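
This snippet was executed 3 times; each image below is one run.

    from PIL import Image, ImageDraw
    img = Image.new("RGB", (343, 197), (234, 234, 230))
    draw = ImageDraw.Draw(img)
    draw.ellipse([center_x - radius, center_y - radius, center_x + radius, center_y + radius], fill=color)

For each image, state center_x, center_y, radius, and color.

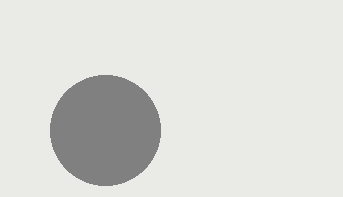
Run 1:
center_x = 105
center_y = 130
radius = 55
color = 'gray'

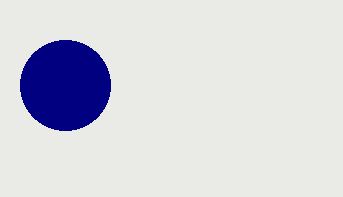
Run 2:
center_x = 65; center_y = 85; radius = 45; color = 'navy'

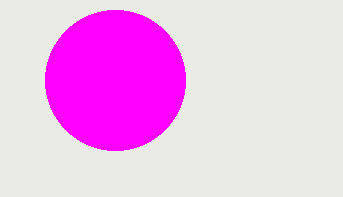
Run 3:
center_x = 115; center_y = 80; radius = 70; color = 'magenta'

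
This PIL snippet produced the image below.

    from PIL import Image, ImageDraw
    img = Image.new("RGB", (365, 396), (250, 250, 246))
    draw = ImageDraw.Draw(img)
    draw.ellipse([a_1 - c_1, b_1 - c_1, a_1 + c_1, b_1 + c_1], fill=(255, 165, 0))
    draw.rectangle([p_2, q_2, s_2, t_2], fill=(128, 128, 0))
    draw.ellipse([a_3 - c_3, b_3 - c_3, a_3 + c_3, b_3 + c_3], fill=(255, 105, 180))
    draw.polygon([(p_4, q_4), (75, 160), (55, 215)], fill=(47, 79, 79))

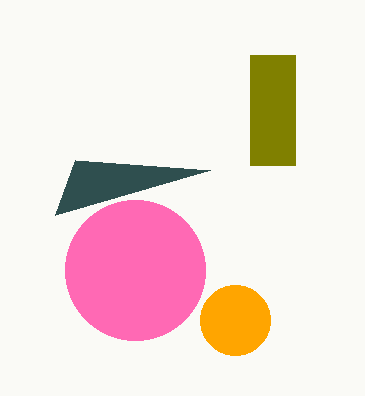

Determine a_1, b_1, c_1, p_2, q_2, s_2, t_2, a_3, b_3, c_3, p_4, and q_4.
a_1 = 235, b_1 = 320, c_1 = 35, p_2 = 250, q_2 = 55, s_2 = 295, t_2 = 165, a_3 = 135, b_3 = 270, c_3 = 70, p_4 = 210, q_4 = 170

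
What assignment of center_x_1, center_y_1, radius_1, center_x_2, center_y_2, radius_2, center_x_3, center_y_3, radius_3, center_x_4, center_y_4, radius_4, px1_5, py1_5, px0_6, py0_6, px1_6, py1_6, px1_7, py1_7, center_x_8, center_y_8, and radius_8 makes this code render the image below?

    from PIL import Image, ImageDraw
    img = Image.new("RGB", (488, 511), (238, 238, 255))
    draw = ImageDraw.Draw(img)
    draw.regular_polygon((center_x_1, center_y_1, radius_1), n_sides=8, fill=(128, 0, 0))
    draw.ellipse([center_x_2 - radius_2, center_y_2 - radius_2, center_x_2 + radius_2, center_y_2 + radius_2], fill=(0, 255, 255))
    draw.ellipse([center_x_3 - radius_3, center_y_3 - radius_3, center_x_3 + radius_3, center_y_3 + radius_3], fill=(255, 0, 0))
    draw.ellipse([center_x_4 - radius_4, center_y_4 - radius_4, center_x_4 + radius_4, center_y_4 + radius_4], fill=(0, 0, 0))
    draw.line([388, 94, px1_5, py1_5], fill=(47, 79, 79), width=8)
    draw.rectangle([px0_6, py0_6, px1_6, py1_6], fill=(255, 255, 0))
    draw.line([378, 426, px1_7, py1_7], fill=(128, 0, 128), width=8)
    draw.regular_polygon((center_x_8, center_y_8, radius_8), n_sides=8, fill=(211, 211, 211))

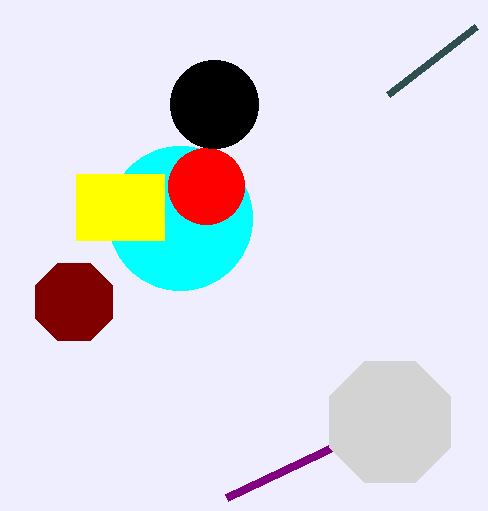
center_x_1 = 74, center_y_1 = 302, radius_1 = 42, center_x_2 = 180, center_y_2 = 218, radius_2 = 72, center_x_3 = 206, center_y_3 = 186, radius_3 = 38, center_x_4 = 214, center_y_4 = 104, radius_4 = 44, px1_5 = 476, py1_5 = 26, px0_6 = 76, py0_6 = 174, px1_6 = 164, py1_6 = 240, px1_7 = 226, py1_7 = 498, center_x_8 = 390, center_y_8 = 422, radius_8 = 66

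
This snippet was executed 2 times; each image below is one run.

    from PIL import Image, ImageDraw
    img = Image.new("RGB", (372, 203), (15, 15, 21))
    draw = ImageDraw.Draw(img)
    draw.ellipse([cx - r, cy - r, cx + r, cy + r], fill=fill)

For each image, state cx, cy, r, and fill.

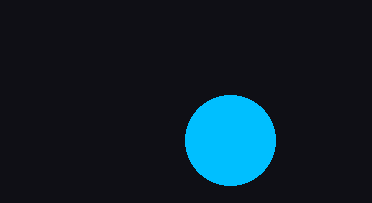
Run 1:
cx = 230; cy = 140; r = 45; fill = 'deepskyblue'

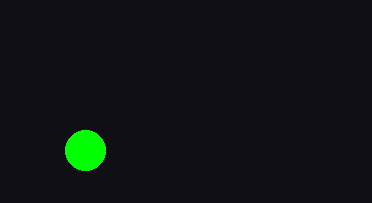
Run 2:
cx = 85, cy = 150, r = 20, fill = 'lime'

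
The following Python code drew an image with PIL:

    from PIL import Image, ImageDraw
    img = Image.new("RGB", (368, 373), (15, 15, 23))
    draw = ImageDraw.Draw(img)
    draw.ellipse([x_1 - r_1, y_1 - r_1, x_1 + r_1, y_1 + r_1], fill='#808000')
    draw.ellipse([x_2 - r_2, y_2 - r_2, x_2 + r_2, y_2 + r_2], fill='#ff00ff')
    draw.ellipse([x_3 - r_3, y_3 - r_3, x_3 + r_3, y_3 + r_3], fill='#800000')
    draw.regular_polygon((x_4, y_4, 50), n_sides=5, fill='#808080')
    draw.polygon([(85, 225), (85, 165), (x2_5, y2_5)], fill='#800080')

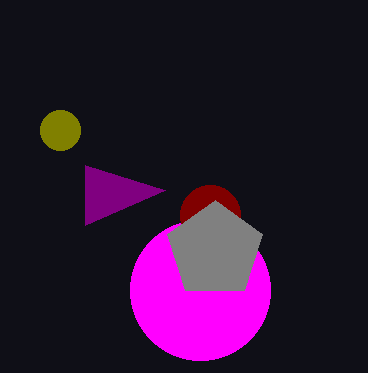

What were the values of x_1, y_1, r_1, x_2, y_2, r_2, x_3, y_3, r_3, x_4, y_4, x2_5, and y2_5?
x_1 = 60, y_1 = 130, r_1 = 20, x_2 = 200, y_2 = 290, r_2 = 70, x_3 = 210, y_3 = 215, r_3 = 30, x_4 = 215, y_4 = 250, x2_5 = 165, y2_5 = 190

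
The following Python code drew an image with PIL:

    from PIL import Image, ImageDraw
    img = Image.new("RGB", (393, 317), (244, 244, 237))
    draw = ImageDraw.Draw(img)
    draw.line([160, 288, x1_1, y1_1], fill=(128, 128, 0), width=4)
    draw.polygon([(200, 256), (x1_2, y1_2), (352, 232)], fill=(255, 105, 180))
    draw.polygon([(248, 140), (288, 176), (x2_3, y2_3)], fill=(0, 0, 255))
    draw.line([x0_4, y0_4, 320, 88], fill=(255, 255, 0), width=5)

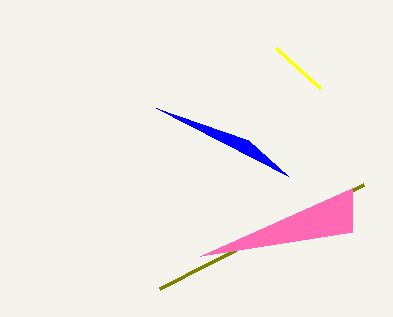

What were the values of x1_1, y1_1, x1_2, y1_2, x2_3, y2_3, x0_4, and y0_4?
x1_1 = 364; y1_1 = 184; x1_2 = 352; y1_2 = 188; x2_3 = 156; y2_3 = 108; x0_4 = 276; y0_4 = 48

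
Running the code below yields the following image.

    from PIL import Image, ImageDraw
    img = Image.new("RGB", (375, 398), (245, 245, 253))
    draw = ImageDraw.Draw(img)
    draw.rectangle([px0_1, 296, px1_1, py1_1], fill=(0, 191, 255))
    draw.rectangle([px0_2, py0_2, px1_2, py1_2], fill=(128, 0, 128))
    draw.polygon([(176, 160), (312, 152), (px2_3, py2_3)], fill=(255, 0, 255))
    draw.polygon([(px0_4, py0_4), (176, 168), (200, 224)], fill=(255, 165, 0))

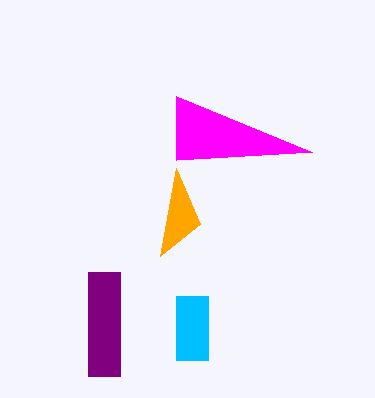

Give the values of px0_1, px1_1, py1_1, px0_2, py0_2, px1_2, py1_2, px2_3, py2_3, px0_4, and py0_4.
px0_1 = 176
px1_1 = 208
py1_1 = 360
px0_2 = 88
py0_2 = 272
px1_2 = 120
py1_2 = 376
px2_3 = 176
py2_3 = 96
px0_4 = 160
py0_4 = 256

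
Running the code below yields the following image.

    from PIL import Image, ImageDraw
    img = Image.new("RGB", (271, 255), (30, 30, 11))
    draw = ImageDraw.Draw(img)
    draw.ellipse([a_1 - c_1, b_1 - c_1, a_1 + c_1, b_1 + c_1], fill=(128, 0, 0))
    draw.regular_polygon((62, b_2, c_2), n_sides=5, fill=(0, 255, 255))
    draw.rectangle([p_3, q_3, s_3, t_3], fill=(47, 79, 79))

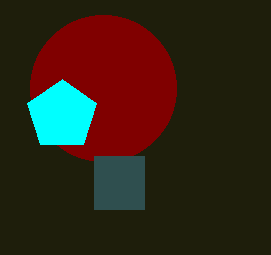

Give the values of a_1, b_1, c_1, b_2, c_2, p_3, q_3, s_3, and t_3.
a_1 = 103, b_1 = 88, c_1 = 73, b_2 = 115, c_2 = 36, p_3 = 94, q_3 = 156, s_3 = 144, t_3 = 209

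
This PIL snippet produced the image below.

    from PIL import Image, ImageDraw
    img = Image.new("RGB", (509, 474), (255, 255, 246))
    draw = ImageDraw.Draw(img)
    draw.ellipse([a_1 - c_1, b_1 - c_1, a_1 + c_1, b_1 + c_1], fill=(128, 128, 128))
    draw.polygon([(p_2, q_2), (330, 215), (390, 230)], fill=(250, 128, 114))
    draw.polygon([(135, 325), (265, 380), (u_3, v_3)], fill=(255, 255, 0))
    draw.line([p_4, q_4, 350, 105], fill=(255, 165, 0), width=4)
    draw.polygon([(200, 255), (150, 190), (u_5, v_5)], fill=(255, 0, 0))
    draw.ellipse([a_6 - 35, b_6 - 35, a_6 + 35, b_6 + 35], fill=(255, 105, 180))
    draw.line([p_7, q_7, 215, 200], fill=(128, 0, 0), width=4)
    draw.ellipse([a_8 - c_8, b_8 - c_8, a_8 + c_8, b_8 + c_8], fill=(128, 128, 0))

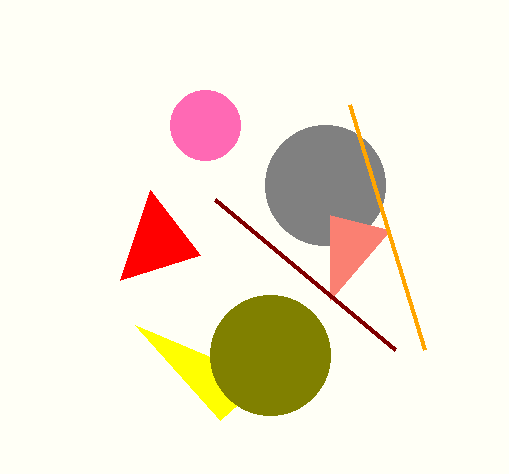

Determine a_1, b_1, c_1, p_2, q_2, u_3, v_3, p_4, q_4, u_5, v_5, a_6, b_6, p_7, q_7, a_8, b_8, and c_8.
a_1 = 325
b_1 = 185
c_1 = 60
p_2 = 330
q_2 = 300
u_3 = 220
v_3 = 420
p_4 = 425
q_4 = 350
u_5 = 120
v_5 = 280
a_6 = 205
b_6 = 125
p_7 = 395
q_7 = 350
a_8 = 270
b_8 = 355
c_8 = 60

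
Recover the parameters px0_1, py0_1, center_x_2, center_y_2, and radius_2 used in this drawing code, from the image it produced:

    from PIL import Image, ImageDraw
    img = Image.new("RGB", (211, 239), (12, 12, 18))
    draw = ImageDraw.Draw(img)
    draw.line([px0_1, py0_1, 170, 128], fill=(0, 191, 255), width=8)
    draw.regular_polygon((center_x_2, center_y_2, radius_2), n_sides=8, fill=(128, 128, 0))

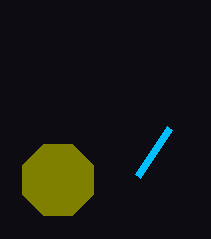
px0_1 = 138
py0_1 = 176
center_x_2 = 58
center_y_2 = 180
radius_2 = 38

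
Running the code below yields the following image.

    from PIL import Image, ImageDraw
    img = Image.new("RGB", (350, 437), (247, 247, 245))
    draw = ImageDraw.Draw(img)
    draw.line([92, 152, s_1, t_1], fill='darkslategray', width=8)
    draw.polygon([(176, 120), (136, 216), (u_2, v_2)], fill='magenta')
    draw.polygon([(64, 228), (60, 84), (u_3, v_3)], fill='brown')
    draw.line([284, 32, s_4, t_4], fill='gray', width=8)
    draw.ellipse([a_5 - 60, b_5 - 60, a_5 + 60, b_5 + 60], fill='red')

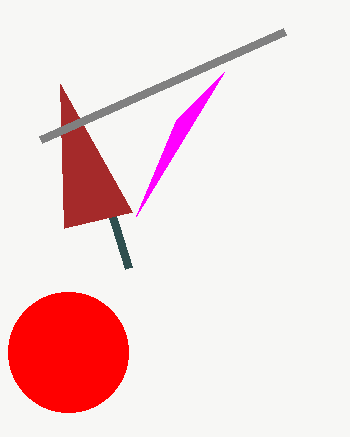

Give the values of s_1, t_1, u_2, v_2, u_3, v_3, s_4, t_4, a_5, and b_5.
s_1 = 128
t_1 = 268
u_2 = 224
v_2 = 72
u_3 = 132
v_3 = 212
s_4 = 40
t_4 = 140
a_5 = 68
b_5 = 352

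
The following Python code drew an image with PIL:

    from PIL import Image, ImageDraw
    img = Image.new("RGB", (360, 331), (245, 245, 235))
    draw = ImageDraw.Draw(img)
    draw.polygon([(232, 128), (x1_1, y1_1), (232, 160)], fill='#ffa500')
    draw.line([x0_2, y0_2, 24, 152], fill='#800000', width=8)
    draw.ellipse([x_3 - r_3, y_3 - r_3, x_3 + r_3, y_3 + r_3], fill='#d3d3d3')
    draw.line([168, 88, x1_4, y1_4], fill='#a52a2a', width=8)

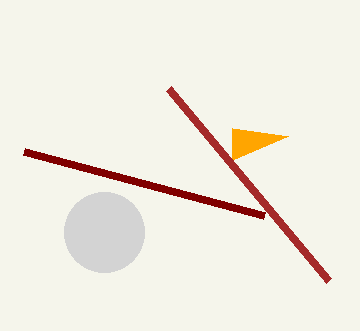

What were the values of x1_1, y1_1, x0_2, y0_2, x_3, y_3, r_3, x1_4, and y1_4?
x1_1 = 288; y1_1 = 136; x0_2 = 264; y0_2 = 216; x_3 = 104; y_3 = 232; r_3 = 40; x1_4 = 328; y1_4 = 280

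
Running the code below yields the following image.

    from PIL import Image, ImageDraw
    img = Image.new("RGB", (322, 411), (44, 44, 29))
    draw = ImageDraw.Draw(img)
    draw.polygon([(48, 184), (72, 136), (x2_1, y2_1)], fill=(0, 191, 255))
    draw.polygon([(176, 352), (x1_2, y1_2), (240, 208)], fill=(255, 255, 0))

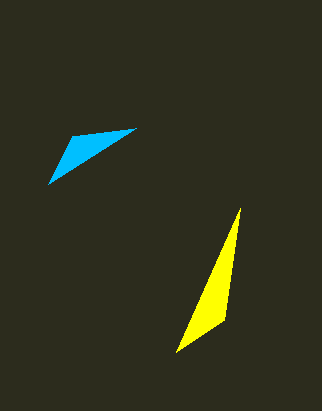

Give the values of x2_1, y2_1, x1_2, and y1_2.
x2_1 = 136, y2_1 = 128, x1_2 = 224, y1_2 = 320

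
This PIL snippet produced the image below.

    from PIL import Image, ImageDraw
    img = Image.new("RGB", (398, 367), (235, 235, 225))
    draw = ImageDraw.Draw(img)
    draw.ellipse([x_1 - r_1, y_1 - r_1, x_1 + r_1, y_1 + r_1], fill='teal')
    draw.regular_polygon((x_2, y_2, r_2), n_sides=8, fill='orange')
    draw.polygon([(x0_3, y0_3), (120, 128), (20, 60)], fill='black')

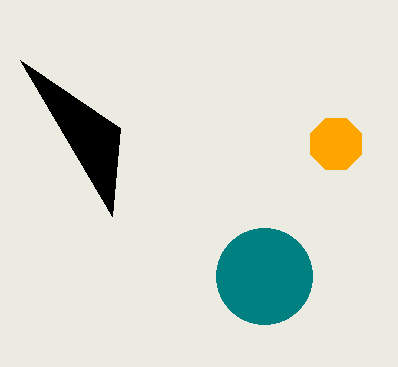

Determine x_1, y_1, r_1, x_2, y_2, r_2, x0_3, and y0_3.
x_1 = 264, y_1 = 276, r_1 = 48, x_2 = 336, y_2 = 144, r_2 = 28, x0_3 = 112, y0_3 = 216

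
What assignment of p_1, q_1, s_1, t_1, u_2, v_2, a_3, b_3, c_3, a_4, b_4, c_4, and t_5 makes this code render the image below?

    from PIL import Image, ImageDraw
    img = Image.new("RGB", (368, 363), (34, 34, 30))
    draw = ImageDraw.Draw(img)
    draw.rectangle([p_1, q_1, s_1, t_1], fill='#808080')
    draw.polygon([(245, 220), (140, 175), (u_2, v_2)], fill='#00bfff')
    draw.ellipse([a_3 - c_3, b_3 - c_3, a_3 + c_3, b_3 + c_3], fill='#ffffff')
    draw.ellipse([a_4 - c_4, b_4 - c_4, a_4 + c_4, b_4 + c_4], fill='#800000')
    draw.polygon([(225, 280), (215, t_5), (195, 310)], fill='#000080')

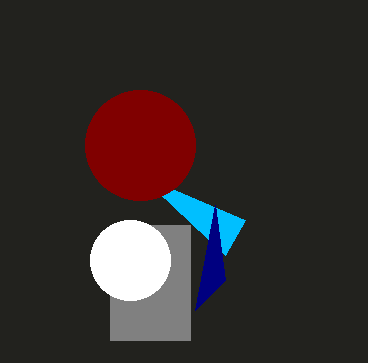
p_1 = 110
q_1 = 225
s_1 = 190
t_1 = 340
u_2 = 225
v_2 = 255
a_3 = 130
b_3 = 260
c_3 = 40
a_4 = 140
b_4 = 145
c_4 = 55
t_5 = 205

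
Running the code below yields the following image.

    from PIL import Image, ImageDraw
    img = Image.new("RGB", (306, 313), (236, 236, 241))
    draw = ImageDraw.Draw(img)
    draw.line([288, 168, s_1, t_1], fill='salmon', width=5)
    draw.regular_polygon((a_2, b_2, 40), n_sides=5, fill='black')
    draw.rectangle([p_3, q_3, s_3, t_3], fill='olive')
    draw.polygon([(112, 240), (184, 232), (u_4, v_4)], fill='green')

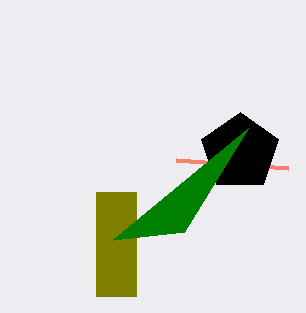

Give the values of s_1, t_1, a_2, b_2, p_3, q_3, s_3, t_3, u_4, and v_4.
s_1 = 176; t_1 = 160; a_2 = 240; b_2 = 152; p_3 = 96; q_3 = 192; s_3 = 136; t_3 = 296; u_4 = 248; v_4 = 128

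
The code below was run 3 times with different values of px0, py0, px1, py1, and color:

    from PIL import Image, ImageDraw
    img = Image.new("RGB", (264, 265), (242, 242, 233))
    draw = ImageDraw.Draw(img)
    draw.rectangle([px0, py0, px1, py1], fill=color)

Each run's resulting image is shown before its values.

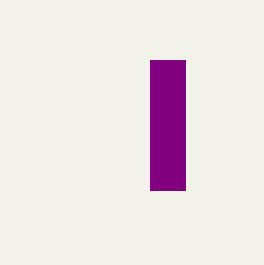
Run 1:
px0 = 150; py0 = 60; px1 = 185; py1 = 190; color = 'purple'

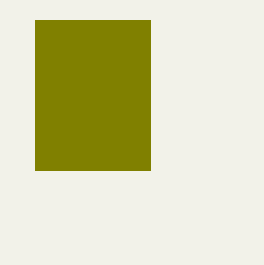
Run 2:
px0 = 35; py0 = 20; px1 = 150; py1 = 170; color = 'olive'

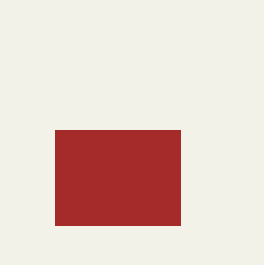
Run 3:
px0 = 55, py0 = 130, px1 = 180, py1 = 225, color = 'brown'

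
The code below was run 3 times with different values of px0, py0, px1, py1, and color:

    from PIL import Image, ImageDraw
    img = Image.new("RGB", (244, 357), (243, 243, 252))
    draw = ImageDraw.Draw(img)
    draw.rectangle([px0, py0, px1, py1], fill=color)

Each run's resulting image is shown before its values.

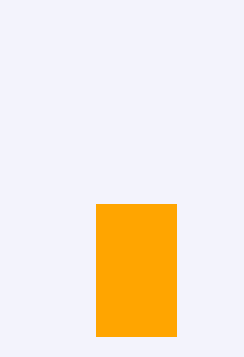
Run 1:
px0 = 96; py0 = 204; px1 = 176; py1 = 336; color = 'orange'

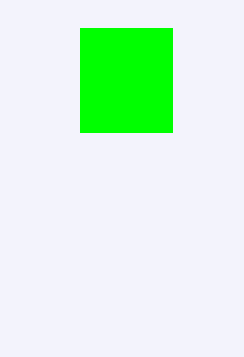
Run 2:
px0 = 80, py0 = 28, px1 = 172, py1 = 132, color = 'lime'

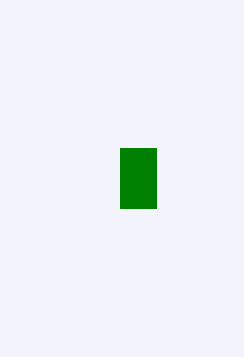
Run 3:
px0 = 120, py0 = 148, px1 = 156, py1 = 208, color = 'green'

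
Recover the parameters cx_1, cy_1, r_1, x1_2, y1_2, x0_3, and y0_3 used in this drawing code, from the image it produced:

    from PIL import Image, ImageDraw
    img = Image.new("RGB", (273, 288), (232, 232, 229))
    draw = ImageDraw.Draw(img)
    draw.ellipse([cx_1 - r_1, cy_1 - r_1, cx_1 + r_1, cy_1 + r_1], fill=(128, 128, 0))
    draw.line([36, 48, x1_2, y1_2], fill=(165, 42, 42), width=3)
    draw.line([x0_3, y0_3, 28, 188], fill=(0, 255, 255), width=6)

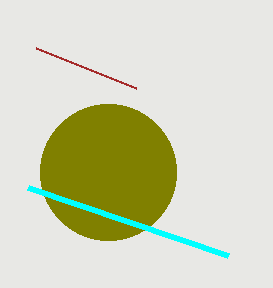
cx_1 = 108; cy_1 = 172; r_1 = 68; x1_2 = 136; y1_2 = 88; x0_3 = 228; y0_3 = 256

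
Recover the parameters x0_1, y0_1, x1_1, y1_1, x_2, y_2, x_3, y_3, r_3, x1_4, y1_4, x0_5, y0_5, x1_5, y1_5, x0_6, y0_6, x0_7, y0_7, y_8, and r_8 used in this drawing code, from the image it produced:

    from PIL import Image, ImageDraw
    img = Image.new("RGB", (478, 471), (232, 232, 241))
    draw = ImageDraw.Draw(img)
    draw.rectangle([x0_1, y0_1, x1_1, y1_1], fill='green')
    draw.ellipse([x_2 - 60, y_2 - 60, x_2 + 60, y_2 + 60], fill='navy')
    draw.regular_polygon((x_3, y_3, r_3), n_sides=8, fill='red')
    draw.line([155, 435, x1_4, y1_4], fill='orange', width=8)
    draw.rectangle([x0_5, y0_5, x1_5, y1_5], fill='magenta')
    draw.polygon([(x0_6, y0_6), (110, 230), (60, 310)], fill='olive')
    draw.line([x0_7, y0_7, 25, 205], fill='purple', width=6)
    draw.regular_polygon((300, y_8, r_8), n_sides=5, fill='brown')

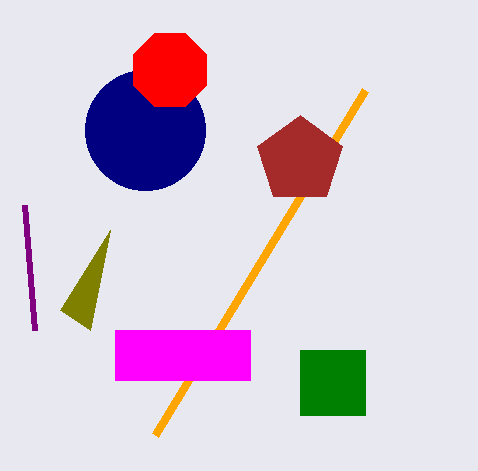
x0_1 = 300
y0_1 = 350
x1_1 = 365
y1_1 = 415
x_2 = 145
y_2 = 130
x_3 = 170
y_3 = 70
r_3 = 40
x1_4 = 365
y1_4 = 90
x0_5 = 115
y0_5 = 330
x1_5 = 250
y1_5 = 380
x0_6 = 90
y0_6 = 330
x0_7 = 35
y0_7 = 330
y_8 = 160
r_8 = 45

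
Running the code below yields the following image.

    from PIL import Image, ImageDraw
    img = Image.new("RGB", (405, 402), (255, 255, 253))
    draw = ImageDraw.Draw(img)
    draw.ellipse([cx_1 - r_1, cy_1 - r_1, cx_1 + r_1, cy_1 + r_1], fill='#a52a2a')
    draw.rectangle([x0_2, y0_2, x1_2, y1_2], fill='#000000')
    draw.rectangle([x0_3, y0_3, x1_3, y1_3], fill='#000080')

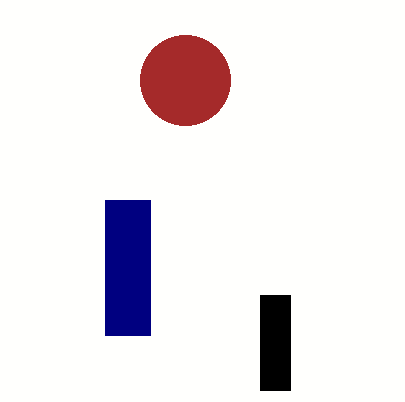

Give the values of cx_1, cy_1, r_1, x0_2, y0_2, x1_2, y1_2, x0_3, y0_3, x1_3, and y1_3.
cx_1 = 185
cy_1 = 80
r_1 = 45
x0_2 = 260
y0_2 = 295
x1_2 = 290
y1_2 = 390
x0_3 = 105
y0_3 = 200
x1_3 = 150
y1_3 = 335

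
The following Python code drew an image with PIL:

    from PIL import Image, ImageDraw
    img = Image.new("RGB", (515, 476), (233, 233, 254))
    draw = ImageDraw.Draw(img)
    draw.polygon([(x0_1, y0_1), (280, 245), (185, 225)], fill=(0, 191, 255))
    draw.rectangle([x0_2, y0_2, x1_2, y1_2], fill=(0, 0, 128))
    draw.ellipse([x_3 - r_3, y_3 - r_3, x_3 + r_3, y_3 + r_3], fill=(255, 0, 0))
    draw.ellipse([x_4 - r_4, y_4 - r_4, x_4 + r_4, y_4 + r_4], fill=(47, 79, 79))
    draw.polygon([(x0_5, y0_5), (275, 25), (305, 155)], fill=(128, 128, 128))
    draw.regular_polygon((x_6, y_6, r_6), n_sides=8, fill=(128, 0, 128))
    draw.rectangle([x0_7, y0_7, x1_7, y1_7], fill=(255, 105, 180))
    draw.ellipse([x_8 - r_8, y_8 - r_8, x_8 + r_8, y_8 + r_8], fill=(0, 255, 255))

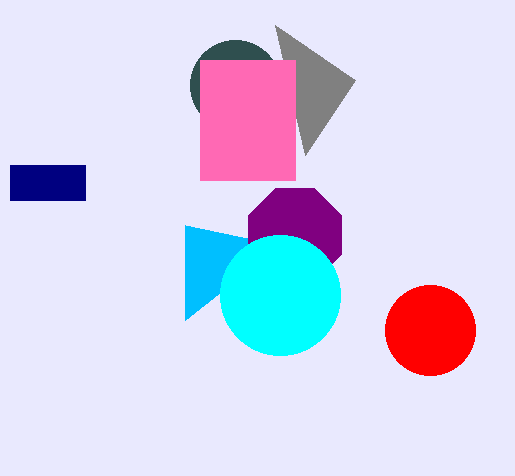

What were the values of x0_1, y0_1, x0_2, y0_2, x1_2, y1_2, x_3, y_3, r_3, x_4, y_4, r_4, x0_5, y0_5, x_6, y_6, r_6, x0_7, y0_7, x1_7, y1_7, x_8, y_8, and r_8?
x0_1 = 185; y0_1 = 320; x0_2 = 10; y0_2 = 165; x1_2 = 85; y1_2 = 200; x_3 = 430; y_3 = 330; r_3 = 45; x_4 = 235; y_4 = 85; r_4 = 45; x0_5 = 355; y0_5 = 80; x_6 = 295; y_6 = 235; r_6 = 50; x0_7 = 200; y0_7 = 60; x1_7 = 295; y1_7 = 180; x_8 = 280; y_8 = 295; r_8 = 60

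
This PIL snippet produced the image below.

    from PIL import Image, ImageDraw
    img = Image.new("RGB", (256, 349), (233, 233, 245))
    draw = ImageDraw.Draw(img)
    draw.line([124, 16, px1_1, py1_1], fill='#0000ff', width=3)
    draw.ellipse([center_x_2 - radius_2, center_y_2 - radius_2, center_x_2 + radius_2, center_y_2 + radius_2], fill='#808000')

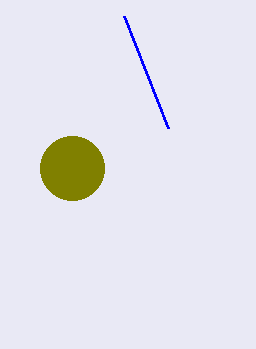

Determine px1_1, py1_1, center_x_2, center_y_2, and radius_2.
px1_1 = 168; py1_1 = 128; center_x_2 = 72; center_y_2 = 168; radius_2 = 32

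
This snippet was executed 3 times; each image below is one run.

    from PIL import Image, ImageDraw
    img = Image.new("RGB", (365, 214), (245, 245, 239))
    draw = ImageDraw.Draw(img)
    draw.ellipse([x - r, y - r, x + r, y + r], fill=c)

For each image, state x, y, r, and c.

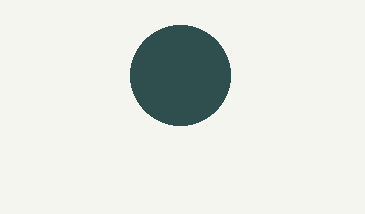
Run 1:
x = 180, y = 75, r = 50, c = 'darkslategray'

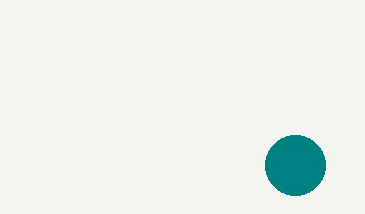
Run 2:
x = 295
y = 165
r = 30
c = 'teal'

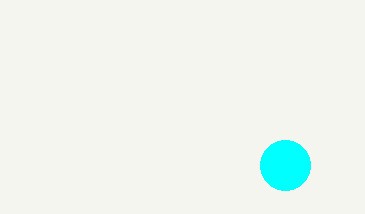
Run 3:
x = 285
y = 165
r = 25
c = 'cyan'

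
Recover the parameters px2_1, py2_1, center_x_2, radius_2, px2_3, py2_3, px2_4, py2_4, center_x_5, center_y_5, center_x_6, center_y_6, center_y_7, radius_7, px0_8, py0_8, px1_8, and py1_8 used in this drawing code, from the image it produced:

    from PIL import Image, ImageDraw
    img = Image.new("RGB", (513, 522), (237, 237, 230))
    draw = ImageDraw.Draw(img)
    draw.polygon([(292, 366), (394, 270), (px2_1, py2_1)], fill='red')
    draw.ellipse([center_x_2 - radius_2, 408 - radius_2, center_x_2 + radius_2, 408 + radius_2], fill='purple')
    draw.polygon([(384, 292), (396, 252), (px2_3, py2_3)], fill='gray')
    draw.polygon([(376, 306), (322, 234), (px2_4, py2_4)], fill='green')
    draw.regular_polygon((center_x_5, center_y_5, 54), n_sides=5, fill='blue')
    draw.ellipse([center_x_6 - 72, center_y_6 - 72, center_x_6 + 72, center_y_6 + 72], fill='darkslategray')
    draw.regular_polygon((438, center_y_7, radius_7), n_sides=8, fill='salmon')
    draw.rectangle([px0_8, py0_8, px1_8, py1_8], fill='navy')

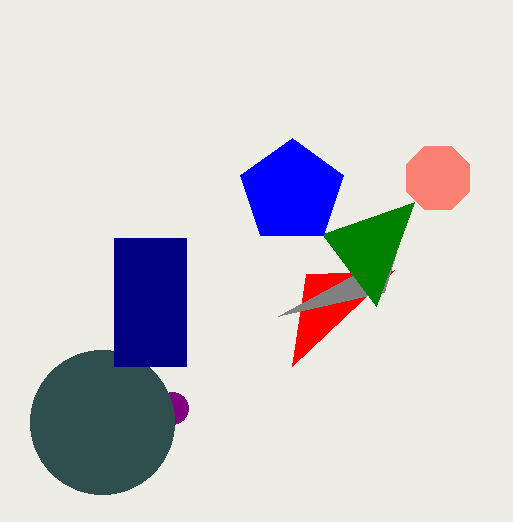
px2_1 = 306, py2_1 = 274, center_x_2 = 172, radius_2 = 16, px2_3 = 278, py2_3 = 316, px2_4 = 414, py2_4 = 202, center_x_5 = 292, center_y_5 = 192, center_x_6 = 102, center_y_6 = 422, center_y_7 = 178, radius_7 = 34, px0_8 = 114, py0_8 = 238, px1_8 = 186, py1_8 = 366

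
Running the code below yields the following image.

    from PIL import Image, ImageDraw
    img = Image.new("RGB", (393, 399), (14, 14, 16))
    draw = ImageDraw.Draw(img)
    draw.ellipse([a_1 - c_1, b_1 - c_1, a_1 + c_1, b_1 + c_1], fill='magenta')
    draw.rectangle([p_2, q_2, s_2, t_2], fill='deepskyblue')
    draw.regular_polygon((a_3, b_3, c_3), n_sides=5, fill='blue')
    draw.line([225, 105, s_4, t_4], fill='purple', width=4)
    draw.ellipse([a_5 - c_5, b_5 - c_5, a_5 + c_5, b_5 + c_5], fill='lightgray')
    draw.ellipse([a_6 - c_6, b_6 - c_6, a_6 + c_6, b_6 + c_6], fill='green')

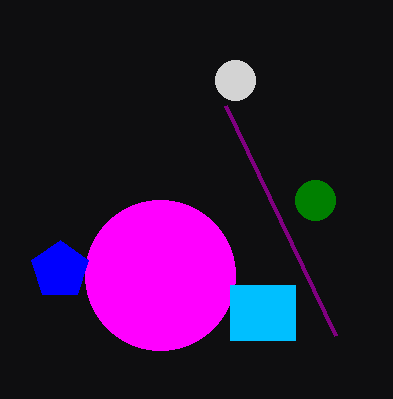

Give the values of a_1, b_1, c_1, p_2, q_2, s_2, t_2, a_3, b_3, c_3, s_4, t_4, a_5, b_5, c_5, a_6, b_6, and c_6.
a_1 = 160, b_1 = 275, c_1 = 75, p_2 = 230, q_2 = 285, s_2 = 295, t_2 = 340, a_3 = 60, b_3 = 270, c_3 = 30, s_4 = 335, t_4 = 335, a_5 = 235, b_5 = 80, c_5 = 20, a_6 = 315, b_6 = 200, c_6 = 20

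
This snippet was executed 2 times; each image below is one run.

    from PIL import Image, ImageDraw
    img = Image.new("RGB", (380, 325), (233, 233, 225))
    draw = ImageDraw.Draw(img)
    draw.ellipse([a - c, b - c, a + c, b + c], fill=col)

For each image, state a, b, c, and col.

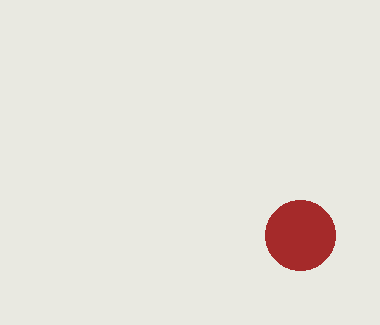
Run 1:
a = 300
b = 235
c = 35
col = 'brown'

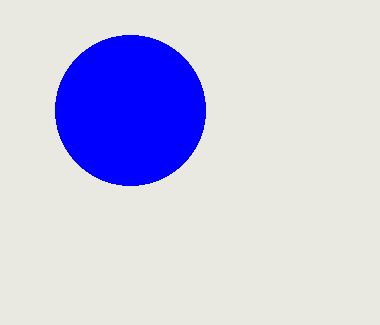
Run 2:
a = 130
b = 110
c = 75
col = 'blue'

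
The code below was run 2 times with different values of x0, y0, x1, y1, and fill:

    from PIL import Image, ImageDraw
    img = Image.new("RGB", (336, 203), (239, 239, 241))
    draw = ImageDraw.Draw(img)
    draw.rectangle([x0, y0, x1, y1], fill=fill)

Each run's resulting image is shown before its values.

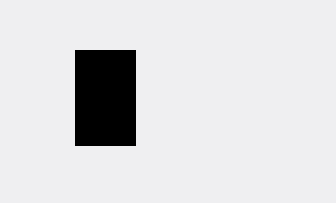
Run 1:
x0 = 75, y0 = 50, x1 = 135, y1 = 145, fill = 'black'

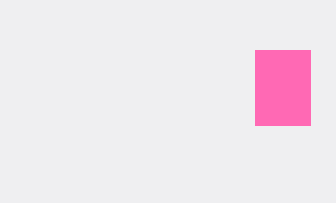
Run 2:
x0 = 255; y0 = 50; x1 = 310; y1 = 125; fill = 'hotpink'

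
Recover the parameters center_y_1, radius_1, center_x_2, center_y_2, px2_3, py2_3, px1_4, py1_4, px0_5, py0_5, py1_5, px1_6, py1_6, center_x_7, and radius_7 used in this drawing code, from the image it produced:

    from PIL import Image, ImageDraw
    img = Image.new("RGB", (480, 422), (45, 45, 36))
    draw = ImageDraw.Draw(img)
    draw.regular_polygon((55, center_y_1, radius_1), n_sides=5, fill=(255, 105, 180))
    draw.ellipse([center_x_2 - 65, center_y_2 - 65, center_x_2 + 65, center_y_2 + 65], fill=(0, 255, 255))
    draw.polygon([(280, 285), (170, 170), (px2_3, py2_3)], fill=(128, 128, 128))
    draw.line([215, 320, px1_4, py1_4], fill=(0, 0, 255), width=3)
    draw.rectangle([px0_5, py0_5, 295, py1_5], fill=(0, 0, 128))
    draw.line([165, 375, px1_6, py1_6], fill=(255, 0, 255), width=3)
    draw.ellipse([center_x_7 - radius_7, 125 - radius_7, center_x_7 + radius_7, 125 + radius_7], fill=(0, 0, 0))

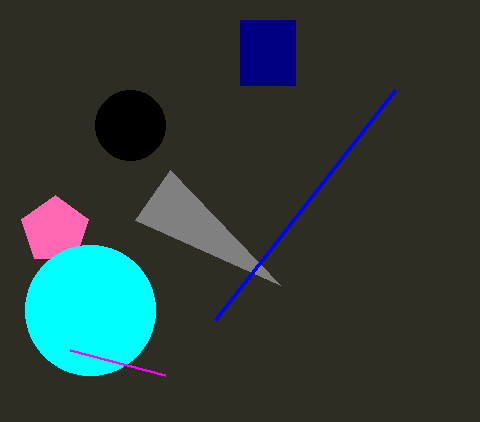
center_y_1 = 230, radius_1 = 35, center_x_2 = 90, center_y_2 = 310, px2_3 = 135, py2_3 = 220, px1_4 = 395, py1_4 = 90, px0_5 = 240, py0_5 = 20, py1_5 = 85, px1_6 = 70, py1_6 = 350, center_x_7 = 130, radius_7 = 35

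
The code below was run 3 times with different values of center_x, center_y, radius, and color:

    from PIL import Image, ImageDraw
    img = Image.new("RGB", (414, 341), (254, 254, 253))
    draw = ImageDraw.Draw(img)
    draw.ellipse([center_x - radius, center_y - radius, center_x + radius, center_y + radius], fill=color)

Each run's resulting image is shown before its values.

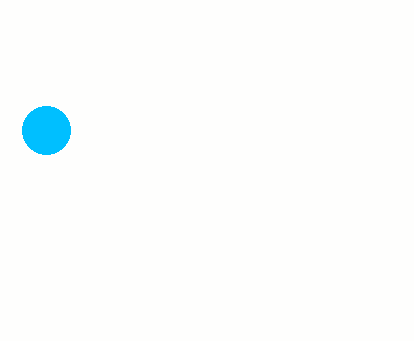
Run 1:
center_x = 46
center_y = 130
radius = 24
color = 'deepskyblue'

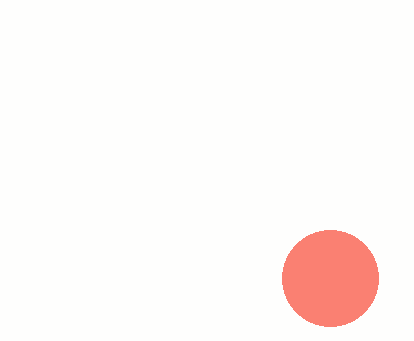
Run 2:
center_x = 330, center_y = 278, radius = 48, color = 'salmon'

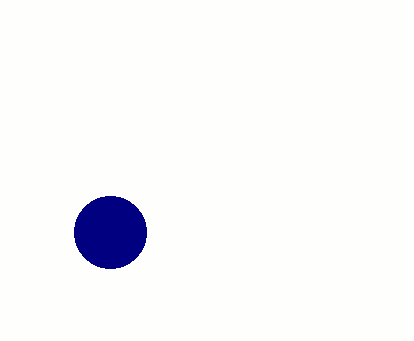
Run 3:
center_x = 110; center_y = 232; radius = 36; color = 'navy'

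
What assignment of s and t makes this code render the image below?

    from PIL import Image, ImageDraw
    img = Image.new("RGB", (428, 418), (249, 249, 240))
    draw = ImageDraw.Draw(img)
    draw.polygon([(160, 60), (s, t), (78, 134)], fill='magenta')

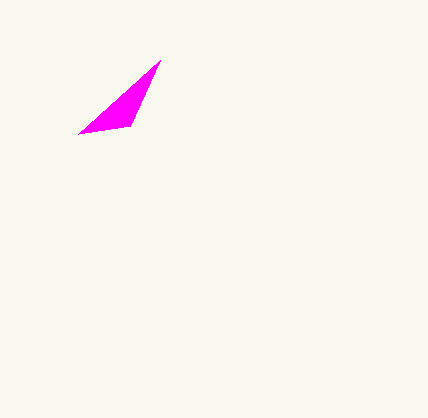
s = 130
t = 126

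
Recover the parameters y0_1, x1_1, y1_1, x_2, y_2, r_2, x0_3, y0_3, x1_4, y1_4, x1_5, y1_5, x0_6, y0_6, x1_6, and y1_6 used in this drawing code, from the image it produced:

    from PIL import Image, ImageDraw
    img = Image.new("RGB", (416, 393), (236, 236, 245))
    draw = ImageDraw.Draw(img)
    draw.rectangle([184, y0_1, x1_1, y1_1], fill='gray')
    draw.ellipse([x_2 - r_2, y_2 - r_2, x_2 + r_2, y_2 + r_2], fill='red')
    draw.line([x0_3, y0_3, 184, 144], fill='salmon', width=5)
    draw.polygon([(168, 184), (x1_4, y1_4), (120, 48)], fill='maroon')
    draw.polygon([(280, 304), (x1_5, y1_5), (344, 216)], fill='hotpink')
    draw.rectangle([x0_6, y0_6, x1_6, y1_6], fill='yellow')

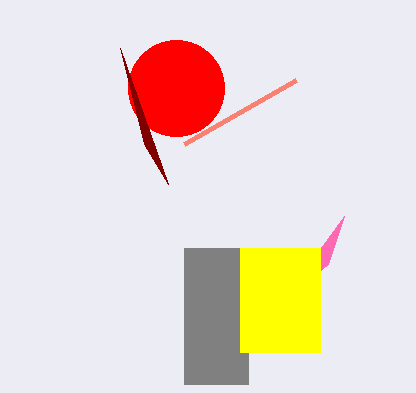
y0_1 = 248; x1_1 = 248; y1_1 = 384; x_2 = 176; y_2 = 88; r_2 = 48; x0_3 = 296; y0_3 = 80; x1_4 = 144; y1_4 = 144; x1_5 = 328; y1_5 = 264; x0_6 = 240; y0_6 = 248; x1_6 = 320; y1_6 = 352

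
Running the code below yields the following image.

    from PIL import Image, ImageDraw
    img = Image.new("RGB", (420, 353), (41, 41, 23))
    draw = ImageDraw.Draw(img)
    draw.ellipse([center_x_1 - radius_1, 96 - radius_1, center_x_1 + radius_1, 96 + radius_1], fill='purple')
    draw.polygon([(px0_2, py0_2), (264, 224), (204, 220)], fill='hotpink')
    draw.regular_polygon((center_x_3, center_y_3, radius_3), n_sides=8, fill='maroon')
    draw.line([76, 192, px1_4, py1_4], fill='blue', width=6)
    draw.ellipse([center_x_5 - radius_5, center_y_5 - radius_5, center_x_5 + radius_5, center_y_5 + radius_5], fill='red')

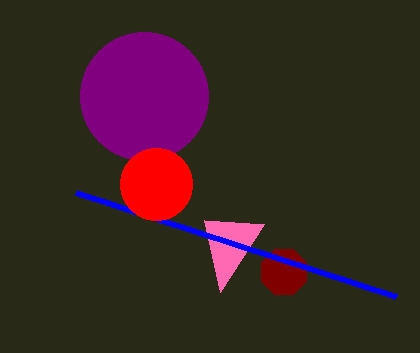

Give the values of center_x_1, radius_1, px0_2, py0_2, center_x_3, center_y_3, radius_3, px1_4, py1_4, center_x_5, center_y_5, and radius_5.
center_x_1 = 144, radius_1 = 64, px0_2 = 220, py0_2 = 292, center_x_3 = 284, center_y_3 = 272, radius_3 = 24, px1_4 = 396, py1_4 = 296, center_x_5 = 156, center_y_5 = 184, radius_5 = 36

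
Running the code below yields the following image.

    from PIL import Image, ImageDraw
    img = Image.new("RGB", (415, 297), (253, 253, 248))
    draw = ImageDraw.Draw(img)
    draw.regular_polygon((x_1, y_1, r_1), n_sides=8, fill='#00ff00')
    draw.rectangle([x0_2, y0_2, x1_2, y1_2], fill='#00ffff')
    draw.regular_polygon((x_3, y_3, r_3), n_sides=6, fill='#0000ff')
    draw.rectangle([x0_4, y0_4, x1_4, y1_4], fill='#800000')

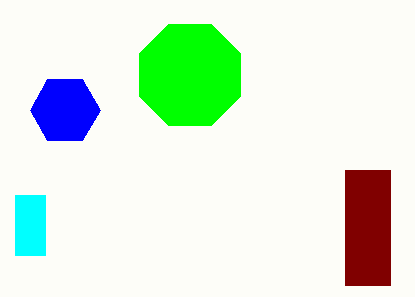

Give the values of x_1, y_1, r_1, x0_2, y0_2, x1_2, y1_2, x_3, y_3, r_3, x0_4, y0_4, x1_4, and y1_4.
x_1 = 190, y_1 = 75, r_1 = 55, x0_2 = 15, y0_2 = 195, x1_2 = 45, y1_2 = 255, x_3 = 65, y_3 = 110, r_3 = 35, x0_4 = 345, y0_4 = 170, x1_4 = 390, y1_4 = 285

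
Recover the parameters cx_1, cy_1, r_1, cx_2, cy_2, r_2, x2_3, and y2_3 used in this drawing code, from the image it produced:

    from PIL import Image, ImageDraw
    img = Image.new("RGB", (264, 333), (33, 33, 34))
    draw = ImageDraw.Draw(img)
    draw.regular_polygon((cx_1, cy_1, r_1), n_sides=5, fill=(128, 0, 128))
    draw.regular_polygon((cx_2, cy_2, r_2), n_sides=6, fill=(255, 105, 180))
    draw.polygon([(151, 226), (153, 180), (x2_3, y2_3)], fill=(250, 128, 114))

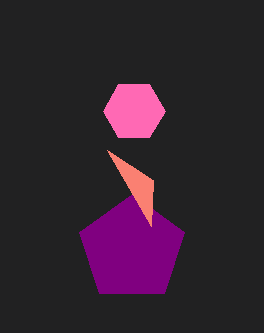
cx_1 = 132; cy_1 = 249; r_1 = 55; cx_2 = 134; cy_2 = 111; r_2 = 31; x2_3 = 107; y2_3 = 150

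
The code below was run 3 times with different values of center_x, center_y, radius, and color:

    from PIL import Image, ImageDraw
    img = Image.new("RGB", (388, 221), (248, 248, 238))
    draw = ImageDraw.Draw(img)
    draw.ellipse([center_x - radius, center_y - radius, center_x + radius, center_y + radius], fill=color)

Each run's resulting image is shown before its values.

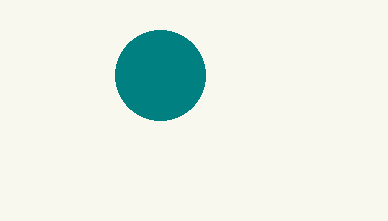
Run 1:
center_x = 160
center_y = 75
radius = 45
color = 'teal'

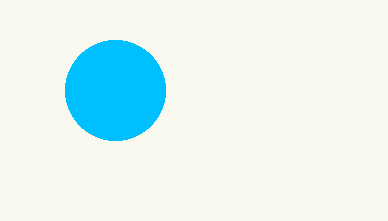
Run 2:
center_x = 115, center_y = 90, radius = 50, color = 'deepskyblue'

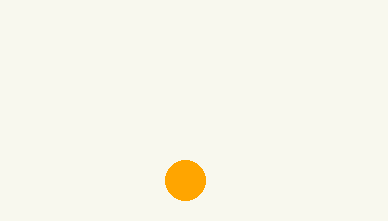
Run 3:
center_x = 185
center_y = 180
radius = 20
color = 'orange'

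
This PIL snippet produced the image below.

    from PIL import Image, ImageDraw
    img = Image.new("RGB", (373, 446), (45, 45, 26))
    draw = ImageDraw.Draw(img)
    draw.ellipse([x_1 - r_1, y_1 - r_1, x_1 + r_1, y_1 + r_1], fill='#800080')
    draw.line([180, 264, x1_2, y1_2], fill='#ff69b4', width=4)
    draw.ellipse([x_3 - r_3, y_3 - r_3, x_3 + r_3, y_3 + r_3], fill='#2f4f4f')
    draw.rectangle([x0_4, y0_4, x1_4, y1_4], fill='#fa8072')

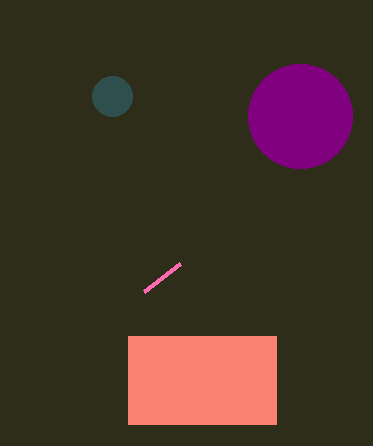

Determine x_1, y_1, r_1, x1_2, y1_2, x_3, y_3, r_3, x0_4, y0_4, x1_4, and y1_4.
x_1 = 300, y_1 = 116, r_1 = 52, x1_2 = 144, y1_2 = 292, x_3 = 112, y_3 = 96, r_3 = 20, x0_4 = 128, y0_4 = 336, x1_4 = 276, y1_4 = 424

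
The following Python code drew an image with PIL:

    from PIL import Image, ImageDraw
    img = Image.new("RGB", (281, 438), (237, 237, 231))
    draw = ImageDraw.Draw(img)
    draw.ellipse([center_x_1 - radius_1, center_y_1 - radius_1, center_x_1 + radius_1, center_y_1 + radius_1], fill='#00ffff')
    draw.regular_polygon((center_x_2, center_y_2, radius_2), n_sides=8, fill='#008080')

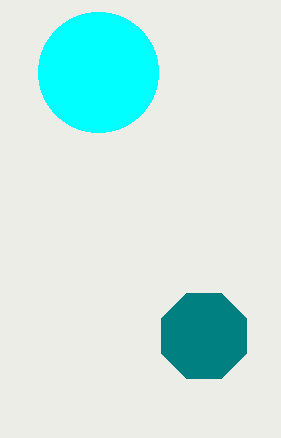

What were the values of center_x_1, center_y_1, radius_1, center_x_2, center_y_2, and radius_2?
center_x_1 = 98
center_y_1 = 72
radius_1 = 60
center_x_2 = 204
center_y_2 = 336
radius_2 = 46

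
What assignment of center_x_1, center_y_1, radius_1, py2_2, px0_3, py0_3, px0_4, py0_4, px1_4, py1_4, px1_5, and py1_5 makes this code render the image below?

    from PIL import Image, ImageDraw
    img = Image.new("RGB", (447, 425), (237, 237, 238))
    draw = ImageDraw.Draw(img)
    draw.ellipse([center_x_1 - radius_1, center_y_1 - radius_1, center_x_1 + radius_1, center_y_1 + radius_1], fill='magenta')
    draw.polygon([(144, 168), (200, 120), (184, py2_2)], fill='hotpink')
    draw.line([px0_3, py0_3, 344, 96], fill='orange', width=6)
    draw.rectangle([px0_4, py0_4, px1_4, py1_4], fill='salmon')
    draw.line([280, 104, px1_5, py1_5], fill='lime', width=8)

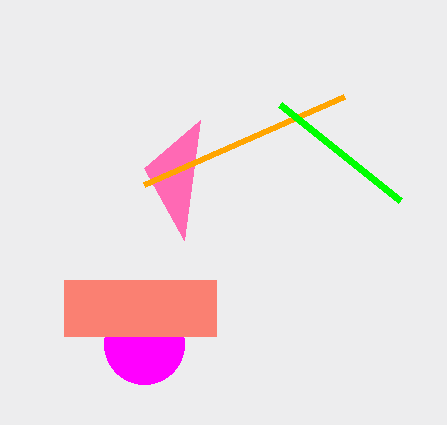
center_x_1 = 144
center_y_1 = 344
radius_1 = 40
py2_2 = 240
px0_3 = 144
py0_3 = 184
px0_4 = 64
py0_4 = 280
px1_4 = 216
py1_4 = 336
px1_5 = 400
py1_5 = 200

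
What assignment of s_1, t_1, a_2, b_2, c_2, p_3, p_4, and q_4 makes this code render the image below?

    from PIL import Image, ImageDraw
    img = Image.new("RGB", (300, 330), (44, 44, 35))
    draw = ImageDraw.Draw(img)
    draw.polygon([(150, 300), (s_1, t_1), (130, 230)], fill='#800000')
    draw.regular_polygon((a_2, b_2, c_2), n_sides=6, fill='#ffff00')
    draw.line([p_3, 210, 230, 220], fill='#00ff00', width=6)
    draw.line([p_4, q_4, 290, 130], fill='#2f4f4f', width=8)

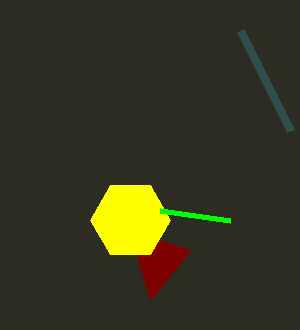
s_1 = 190, t_1 = 250, a_2 = 130, b_2 = 220, c_2 = 40, p_3 = 160, p_4 = 240, q_4 = 30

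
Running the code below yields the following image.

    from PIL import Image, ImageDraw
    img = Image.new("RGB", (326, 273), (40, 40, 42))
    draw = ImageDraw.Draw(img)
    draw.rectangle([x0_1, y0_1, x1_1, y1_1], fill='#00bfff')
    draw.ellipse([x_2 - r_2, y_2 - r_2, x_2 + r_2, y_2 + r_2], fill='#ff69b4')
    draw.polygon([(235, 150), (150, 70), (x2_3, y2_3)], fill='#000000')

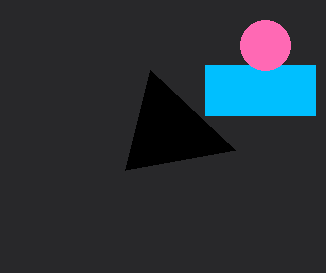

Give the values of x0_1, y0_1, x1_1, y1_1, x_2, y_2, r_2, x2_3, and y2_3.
x0_1 = 205
y0_1 = 65
x1_1 = 315
y1_1 = 115
x_2 = 265
y_2 = 45
r_2 = 25
x2_3 = 125
y2_3 = 170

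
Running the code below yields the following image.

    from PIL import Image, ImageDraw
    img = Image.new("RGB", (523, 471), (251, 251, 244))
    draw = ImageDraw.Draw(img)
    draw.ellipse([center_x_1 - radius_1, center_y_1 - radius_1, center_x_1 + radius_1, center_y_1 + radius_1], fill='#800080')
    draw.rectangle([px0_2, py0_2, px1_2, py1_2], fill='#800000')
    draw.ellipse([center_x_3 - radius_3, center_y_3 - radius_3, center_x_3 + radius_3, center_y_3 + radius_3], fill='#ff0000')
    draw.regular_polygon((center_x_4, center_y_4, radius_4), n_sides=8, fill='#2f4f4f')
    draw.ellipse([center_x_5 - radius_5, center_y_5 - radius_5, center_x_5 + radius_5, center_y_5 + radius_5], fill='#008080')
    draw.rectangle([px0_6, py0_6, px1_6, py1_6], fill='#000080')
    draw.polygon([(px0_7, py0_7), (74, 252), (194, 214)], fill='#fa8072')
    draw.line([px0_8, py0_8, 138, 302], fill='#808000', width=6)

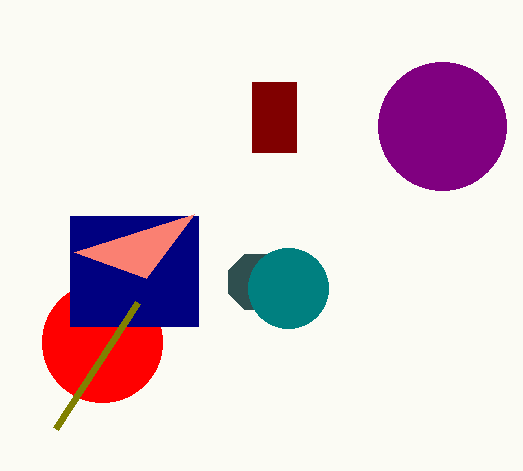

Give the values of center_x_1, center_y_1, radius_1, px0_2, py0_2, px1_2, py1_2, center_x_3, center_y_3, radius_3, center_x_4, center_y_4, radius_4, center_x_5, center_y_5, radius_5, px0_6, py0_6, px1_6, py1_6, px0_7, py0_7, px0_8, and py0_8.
center_x_1 = 442
center_y_1 = 126
radius_1 = 64
px0_2 = 252
py0_2 = 82
px1_2 = 296
py1_2 = 152
center_x_3 = 102
center_y_3 = 342
radius_3 = 60
center_x_4 = 256
center_y_4 = 282
radius_4 = 30
center_x_5 = 288
center_y_5 = 288
radius_5 = 40
px0_6 = 70
py0_6 = 216
px1_6 = 198
py1_6 = 326
px0_7 = 146
py0_7 = 278
px0_8 = 56
py0_8 = 428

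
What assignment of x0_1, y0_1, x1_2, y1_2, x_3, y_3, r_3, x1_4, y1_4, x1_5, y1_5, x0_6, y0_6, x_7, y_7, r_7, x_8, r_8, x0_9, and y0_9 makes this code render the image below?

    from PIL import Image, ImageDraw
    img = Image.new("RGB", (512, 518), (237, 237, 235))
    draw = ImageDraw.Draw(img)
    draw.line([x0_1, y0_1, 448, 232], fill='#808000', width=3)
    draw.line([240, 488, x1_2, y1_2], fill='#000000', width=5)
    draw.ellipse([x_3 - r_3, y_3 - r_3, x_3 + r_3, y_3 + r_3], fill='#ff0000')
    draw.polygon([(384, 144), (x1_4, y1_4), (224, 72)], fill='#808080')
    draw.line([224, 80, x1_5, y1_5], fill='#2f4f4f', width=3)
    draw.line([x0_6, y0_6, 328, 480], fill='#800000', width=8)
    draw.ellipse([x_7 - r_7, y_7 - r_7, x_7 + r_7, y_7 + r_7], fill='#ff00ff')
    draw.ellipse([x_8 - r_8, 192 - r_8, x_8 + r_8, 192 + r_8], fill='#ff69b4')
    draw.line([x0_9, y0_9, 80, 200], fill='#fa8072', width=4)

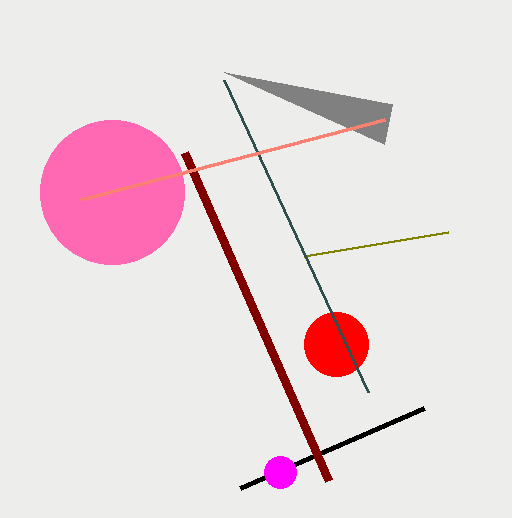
x0_1 = 304; y0_1 = 256; x1_2 = 424; y1_2 = 408; x_3 = 336; y_3 = 344; r_3 = 32; x1_4 = 392; y1_4 = 104; x1_5 = 368; y1_5 = 392; x0_6 = 184; y0_6 = 152; x_7 = 280; y_7 = 472; r_7 = 16; x_8 = 112; r_8 = 72; x0_9 = 384; y0_9 = 120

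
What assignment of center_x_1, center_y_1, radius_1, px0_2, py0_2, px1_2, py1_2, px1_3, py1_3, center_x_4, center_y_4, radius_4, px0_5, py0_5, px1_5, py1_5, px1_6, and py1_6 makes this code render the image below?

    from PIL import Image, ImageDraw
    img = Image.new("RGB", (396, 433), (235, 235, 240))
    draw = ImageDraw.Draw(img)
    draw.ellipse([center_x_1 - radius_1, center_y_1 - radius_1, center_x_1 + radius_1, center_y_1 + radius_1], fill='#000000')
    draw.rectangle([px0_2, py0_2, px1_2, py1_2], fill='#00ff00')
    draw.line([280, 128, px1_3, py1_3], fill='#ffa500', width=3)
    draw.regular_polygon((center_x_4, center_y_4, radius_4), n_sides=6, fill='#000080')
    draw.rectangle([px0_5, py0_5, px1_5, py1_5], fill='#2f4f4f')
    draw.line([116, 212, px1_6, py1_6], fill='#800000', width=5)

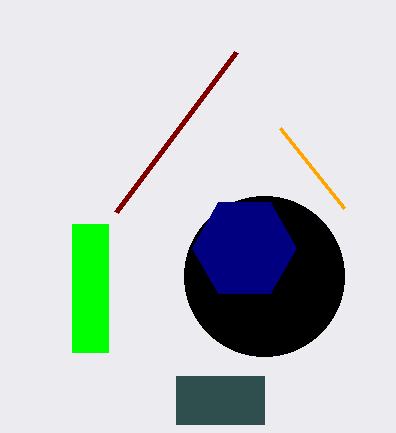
center_x_1 = 264
center_y_1 = 276
radius_1 = 80
px0_2 = 72
py0_2 = 224
px1_2 = 108
py1_2 = 352
px1_3 = 344
py1_3 = 208
center_x_4 = 244
center_y_4 = 248
radius_4 = 52
px0_5 = 176
py0_5 = 376
px1_5 = 264
py1_5 = 424
px1_6 = 236
py1_6 = 52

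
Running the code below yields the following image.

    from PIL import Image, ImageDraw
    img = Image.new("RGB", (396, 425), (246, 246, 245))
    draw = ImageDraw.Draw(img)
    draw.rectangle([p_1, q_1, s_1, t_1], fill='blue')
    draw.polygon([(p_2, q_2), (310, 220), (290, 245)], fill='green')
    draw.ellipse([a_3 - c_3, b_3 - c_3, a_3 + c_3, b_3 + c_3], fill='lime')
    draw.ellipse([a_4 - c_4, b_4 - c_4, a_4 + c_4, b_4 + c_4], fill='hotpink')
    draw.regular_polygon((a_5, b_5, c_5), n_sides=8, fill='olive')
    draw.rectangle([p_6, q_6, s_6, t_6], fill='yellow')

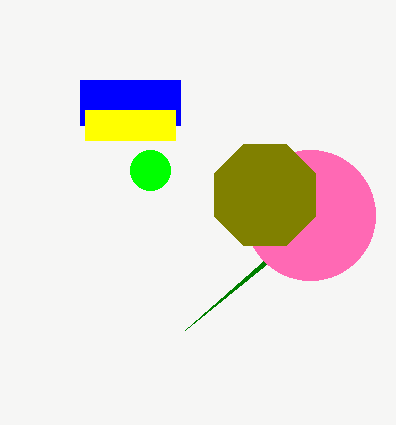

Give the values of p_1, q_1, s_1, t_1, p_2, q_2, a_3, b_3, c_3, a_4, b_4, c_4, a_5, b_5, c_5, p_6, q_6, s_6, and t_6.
p_1 = 80, q_1 = 80, s_1 = 180, t_1 = 125, p_2 = 185, q_2 = 330, a_3 = 150, b_3 = 170, c_3 = 20, a_4 = 310, b_4 = 215, c_4 = 65, a_5 = 265, b_5 = 195, c_5 = 55, p_6 = 85, q_6 = 110, s_6 = 175, t_6 = 140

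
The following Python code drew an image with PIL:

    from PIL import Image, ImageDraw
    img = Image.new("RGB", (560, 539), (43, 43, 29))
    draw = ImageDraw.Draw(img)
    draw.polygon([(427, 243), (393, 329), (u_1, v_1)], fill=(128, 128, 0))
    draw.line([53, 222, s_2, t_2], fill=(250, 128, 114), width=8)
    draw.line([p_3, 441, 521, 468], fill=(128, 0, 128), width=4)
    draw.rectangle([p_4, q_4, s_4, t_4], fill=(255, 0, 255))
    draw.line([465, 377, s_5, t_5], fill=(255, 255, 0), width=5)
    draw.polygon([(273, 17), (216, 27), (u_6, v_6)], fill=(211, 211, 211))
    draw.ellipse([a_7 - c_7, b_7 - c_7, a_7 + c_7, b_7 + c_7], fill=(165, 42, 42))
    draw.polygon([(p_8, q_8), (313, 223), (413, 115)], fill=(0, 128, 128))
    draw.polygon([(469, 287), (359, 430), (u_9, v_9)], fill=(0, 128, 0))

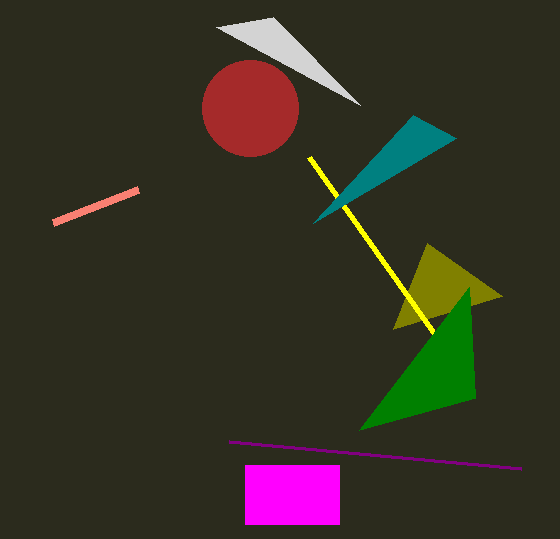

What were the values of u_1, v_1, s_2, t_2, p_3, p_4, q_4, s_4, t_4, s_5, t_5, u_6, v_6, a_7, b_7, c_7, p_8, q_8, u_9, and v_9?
u_1 = 502; v_1 = 296; s_2 = 138; t_2 = 189; p_3 = 229; p_4 = 245; q_4 = 465; s_4 = 339; t_4 = 524; s_5 = 309; t_5 = 157; u_6 = 360; v_6 = 105; a_7 = 250; b_7 = 108; c_7 = 48; p_8 = 456; q_8 = 138; u_9 = 475; v_9 = 398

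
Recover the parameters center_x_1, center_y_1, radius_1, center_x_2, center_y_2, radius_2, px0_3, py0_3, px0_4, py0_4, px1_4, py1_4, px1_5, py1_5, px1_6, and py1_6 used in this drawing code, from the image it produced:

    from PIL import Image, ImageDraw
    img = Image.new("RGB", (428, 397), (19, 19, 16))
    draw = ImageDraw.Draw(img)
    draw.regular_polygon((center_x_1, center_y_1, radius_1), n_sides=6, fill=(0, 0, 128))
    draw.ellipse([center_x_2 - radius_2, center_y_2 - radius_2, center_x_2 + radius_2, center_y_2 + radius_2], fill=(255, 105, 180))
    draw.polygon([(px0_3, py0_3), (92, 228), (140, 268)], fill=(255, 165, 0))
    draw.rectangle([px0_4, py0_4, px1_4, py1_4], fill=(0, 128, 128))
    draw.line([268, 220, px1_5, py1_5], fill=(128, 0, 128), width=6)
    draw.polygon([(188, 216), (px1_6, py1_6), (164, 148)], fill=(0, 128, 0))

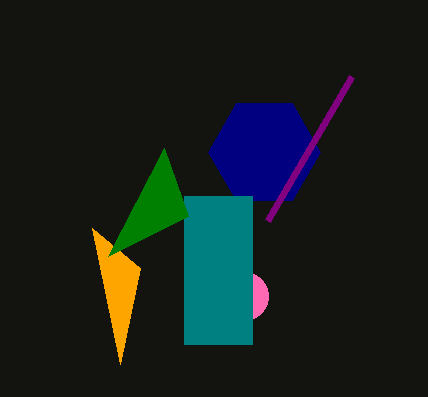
center_x_1 = 264
center_y_1 = 152
radius_1 = 56
center_x_2 = 244
center_y_2 = 296
radius_2 = 24
px0_3 = 120
py0_3 = 364
px0_4 = 184
py0_4 = 196
px1_4 = 252
py1_4 = 344
px1_5 = 352
py1_5 = 76
px1_6 = 108
py1_6 = 256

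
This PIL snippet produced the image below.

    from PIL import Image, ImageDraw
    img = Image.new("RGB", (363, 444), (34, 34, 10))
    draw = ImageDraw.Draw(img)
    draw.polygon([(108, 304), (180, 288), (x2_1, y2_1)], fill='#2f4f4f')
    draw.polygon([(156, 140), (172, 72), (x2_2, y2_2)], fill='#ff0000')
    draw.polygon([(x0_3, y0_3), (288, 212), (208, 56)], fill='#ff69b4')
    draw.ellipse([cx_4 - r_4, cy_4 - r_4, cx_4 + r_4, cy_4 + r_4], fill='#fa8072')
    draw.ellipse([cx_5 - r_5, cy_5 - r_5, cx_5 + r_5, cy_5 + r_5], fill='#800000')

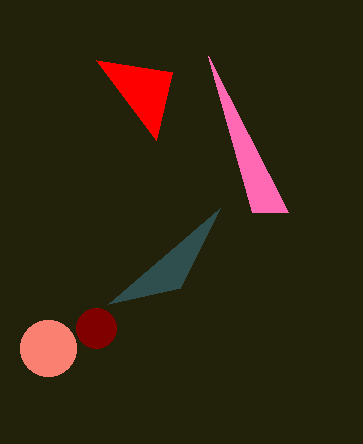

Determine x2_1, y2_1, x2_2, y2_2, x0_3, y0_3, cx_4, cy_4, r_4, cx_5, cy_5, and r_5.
x2_1 = 220
y2_1 = 208
x2_2 = 96
y2_2 = 60
x0_3 = 252
y0_3 = 212
cx_4 = 48
cy_4 = 348
r_4 = 28
cx_5 = 96
cy_5 = 328
r_5 = 20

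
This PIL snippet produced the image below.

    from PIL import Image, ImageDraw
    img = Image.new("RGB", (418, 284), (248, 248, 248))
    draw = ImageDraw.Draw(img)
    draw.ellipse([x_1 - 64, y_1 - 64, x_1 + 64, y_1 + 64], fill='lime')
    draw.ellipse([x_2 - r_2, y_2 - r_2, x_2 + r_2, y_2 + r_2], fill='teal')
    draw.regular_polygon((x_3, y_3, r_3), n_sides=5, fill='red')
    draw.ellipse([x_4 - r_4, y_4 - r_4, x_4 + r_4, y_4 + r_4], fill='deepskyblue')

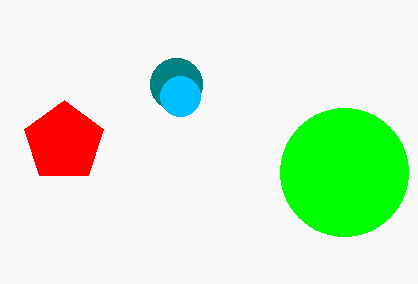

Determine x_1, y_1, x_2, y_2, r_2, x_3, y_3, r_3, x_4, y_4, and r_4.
x_1 = 344, y_1 = 172, x_2 = 176, y_2 = 84, r_2 = 26, x_3 = 64, y_3 = 142, r_3 = 42, x_4 = 180, y_4 = 96, r_4 = 20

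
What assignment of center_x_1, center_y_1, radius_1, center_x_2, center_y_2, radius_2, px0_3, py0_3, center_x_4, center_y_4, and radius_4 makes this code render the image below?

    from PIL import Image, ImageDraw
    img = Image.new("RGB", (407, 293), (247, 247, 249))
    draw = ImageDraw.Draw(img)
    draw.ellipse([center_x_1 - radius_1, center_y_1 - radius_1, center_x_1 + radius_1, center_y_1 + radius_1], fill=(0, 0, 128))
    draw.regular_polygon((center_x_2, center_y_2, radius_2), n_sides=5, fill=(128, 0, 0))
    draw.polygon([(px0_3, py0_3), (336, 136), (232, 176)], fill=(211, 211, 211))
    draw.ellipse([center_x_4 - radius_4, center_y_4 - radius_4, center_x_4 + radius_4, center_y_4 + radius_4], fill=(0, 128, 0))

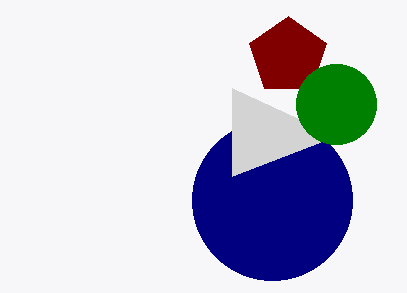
center_x_1 = 272; center_y_1 = 200; radius_1 = 80; center_x_2 = 288; center_y_2 = 56; radius_2 = 40; px0_3 = 232; py0_3 = 88; center_x_4 = 336; center_y_4 = 104; radius_4 = 40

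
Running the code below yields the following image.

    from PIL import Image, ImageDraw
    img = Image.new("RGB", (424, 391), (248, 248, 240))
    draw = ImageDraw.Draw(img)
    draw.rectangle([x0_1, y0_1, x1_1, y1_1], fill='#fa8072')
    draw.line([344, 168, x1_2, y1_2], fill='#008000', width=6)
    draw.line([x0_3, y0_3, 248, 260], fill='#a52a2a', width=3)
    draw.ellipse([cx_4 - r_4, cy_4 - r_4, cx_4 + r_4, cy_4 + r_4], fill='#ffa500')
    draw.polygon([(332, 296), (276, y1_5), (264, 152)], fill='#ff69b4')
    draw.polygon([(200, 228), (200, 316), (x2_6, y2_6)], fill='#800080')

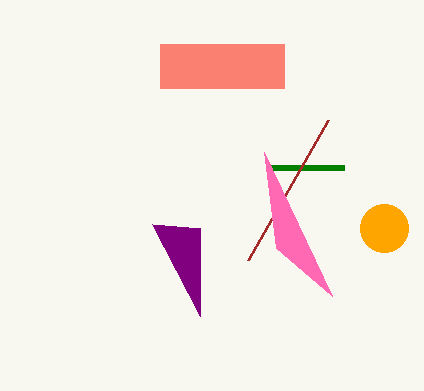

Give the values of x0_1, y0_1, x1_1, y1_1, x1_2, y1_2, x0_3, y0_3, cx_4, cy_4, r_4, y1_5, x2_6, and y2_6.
x0_1 = 160
y0_1 = 44
x1_1 = 284
y1_1 = 88
x1_2 = 268
y1_2 = 168
x0_3 = 328
y0_3 = 120
cx_4 = 384
cy_4 = 228
r_4 = 24
y1_5 = 248
x2_6 = 152
y2_6 = 224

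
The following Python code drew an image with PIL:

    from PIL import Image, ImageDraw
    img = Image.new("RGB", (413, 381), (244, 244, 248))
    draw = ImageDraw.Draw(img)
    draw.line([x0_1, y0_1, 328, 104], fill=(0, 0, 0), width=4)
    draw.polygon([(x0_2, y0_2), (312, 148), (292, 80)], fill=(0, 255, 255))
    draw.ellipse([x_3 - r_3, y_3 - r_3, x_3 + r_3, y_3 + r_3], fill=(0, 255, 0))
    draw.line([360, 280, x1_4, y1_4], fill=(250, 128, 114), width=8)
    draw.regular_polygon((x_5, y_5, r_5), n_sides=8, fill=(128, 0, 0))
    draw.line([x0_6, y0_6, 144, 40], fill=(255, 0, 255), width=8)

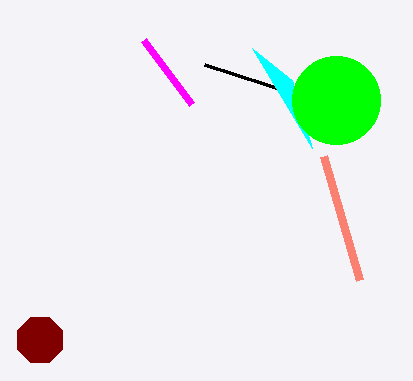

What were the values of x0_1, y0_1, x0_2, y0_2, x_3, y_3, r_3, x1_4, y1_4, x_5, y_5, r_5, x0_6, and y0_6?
x0_1 = 204, y0_1 = 64, x0_2 = 252, y0_2 = 48, x_3 = 336, y_3 = 100, r_3 = 44, x1_4 = 324, y1_4 = 156, x_5 = 40, y_5 = 340, r_5 = 24, x0_6 = 192, y0_6 = 104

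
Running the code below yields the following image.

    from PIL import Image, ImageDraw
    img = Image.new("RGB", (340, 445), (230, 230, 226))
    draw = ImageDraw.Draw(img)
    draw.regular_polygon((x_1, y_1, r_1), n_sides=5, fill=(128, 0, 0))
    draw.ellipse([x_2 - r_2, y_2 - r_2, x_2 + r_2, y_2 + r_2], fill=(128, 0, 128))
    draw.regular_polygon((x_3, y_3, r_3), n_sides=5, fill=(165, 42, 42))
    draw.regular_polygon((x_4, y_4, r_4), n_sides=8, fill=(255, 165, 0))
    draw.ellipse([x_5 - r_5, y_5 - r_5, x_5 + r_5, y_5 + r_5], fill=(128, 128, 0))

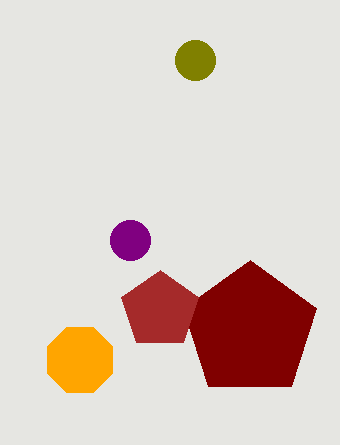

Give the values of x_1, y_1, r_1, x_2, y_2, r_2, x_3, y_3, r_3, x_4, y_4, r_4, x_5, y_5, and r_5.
x_1 = 250
y_1 = 330
r_1 = 70
x_2 = 130
y_2 = 240
r_2 = 20
x_3 = 160
y_3 = 310
r_3 = 40
x_4 = 80
y_4 = 360
r_4 = 35
x_5 = 195
y_5 = 60
r_5 = 20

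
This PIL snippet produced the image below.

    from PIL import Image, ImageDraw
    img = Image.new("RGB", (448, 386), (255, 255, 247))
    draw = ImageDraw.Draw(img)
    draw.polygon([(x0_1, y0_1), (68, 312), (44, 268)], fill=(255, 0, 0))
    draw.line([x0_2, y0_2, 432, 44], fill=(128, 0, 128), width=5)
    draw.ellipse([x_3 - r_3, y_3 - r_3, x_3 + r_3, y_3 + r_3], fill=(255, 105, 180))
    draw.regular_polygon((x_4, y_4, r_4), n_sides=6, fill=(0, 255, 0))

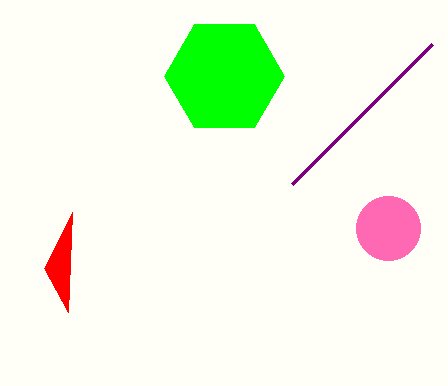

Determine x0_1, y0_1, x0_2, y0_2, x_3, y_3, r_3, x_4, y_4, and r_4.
x0_1 = 72, y0_1 = 212, x0_2 = 292, y0_2 = 184, x_3 = 388, y_3 = 228, r_3 = 32, x_4 = 224, y_4 = 76, r_4 = 60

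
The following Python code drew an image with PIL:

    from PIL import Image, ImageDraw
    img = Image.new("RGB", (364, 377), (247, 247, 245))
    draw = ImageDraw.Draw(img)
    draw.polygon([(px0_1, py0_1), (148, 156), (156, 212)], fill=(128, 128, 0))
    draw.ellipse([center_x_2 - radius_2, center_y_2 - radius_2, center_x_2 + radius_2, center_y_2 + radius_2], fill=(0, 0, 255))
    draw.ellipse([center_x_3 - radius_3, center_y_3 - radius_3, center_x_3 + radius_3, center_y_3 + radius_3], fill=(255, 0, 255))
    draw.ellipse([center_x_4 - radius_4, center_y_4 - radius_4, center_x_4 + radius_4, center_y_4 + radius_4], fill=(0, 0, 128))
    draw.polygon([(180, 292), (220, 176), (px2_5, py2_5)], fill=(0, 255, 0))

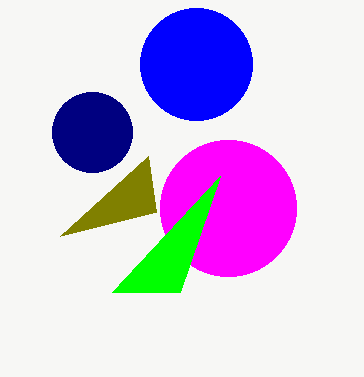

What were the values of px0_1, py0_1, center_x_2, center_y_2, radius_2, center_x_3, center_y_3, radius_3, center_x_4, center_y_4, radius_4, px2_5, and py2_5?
px0_1 = 60, py0_1 = 236, center_x_2 = 196, center_y_2 = 64, radius_2 = 56, center_x_3 = 228, center_y_3 = 208, radius_3 = 68, center_x_4 = 92, center_y_4 = 132, radius_4 = 40, px2_5 = 112, py2_5 = 292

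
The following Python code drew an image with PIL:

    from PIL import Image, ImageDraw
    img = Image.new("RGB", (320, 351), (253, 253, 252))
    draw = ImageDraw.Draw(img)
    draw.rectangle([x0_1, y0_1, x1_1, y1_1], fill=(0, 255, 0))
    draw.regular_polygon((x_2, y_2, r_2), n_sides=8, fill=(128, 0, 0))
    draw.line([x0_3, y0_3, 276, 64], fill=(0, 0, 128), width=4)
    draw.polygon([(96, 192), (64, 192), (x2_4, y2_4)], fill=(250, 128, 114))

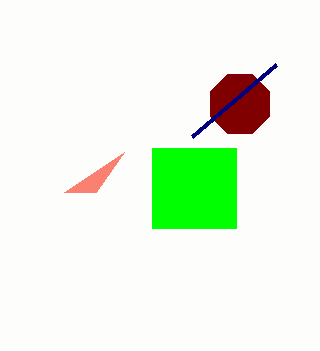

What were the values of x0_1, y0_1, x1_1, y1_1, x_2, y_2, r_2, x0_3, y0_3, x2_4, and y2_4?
x0_1 = 152
y0_1 = 148
x1_1 = 236
y1_1 = 228
x_2 = 240
y_2 = 104
r_2 = 32
x0_3 = 192
y0_3 = 136
x2_4 = 124
y2_4 = 152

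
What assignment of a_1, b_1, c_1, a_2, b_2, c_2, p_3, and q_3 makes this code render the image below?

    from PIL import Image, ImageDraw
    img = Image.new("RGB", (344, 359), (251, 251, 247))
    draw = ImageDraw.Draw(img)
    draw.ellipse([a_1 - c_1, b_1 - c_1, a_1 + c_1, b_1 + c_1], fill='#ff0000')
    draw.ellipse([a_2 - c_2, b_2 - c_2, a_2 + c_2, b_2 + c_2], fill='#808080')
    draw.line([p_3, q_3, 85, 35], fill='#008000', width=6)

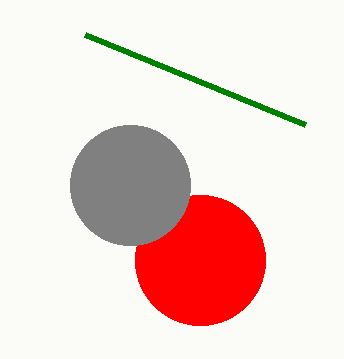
a_1 = 200, b_1 = 260, c_1 = 65, a_2 = 130, b_2 = 185, c_2 = 60, p_3 = 305, q_3 = 125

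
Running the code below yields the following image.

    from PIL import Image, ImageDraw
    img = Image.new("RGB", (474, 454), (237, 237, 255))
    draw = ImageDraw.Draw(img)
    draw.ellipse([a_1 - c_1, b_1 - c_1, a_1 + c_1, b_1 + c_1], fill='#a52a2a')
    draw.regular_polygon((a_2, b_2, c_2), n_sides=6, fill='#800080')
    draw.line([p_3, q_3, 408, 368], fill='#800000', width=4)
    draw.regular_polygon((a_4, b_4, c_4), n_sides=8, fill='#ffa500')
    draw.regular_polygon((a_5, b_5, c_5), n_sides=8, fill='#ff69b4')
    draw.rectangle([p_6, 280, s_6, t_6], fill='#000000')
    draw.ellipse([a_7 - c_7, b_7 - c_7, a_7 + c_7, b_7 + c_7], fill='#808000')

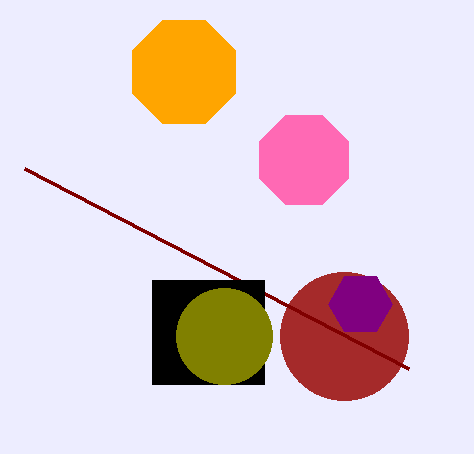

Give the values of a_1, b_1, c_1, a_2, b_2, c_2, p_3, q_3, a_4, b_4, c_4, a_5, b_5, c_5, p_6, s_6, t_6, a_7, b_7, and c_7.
a_1 = 344
b_1 = 336
c_1 = 64
a_2 = 360
b_2 = 304
c_2 = 32
p_3 = 24
q_3 = 168
a_4 = 184
b_4 = 72
c_4 = 56
a_5 = 304
b_5 = 160
c_5 = 48
p_6 = 152
s_6 = 264
t_6 = 384
a_7 = 224
b_7 = 336
c_7 = 48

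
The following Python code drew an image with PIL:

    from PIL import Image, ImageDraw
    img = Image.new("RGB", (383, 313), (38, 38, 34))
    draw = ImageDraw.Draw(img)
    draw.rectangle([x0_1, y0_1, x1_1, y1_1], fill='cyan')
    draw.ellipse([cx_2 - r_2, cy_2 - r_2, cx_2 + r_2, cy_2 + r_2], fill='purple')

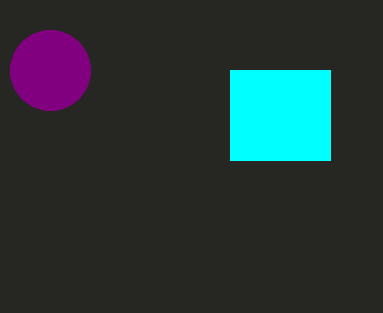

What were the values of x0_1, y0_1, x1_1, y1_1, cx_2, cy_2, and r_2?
x0_1 = 230
y0_1 = 70
x1_1 = 330
y1_1 = 160
cx_2 = 50
cy_2 = 70
r_2 = 40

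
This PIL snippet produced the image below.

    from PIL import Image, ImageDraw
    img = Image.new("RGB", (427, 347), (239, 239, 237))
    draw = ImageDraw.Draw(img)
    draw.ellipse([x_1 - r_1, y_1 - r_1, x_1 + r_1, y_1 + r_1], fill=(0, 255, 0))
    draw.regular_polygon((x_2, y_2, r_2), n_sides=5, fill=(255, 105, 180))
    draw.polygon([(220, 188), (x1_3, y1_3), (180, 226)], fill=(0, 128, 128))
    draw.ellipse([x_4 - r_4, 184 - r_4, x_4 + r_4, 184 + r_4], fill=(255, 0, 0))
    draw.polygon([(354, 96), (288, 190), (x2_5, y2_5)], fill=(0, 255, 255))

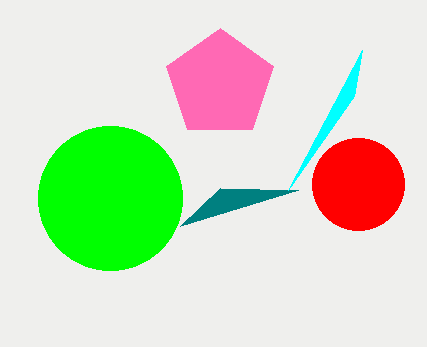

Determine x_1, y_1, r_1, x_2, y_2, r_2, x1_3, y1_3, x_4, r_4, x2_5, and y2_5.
x_1 = 110; y_1 = 198; r_1 = 72; x_2 = 220; y_2 = 84; r_2 = 56; x1_3 = 298; y1_3 = 190; x_4 = 358; r_4 = 46; x2_5 = 362; y2_5 = 50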